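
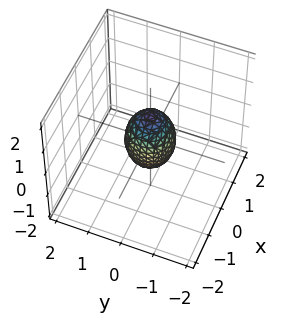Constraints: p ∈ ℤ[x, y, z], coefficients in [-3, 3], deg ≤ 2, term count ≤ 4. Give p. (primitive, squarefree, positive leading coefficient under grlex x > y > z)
2*x^2 + 2*y^2 + z^2 - 1

Degree: a closed, bounded, convex surface; a quadric, so deg p = 2.
Symmetry: the z-axis is an axis of rotation, so x and y enter only as x² + y²; mirror symmetry z ↦ −z ⇒ only even powers of z.
Reading off the gridlines: among the integer gridlines, it crosses the z-axis at z ∈ {-1, 1}; a circular section at z = 0 has radius between 0 and 1.
The integer polynomial consistent with all of this is the stated p.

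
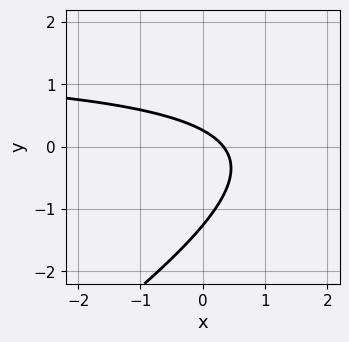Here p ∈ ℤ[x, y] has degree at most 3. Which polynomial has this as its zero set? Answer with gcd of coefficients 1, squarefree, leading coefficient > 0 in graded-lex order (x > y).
1. The degree is 2 — no degree-1 curve has this shape.
2. Solving for integer coefficients yields p as stated.

2*x*y - 3*y^2 - 3*x - 3*y + 1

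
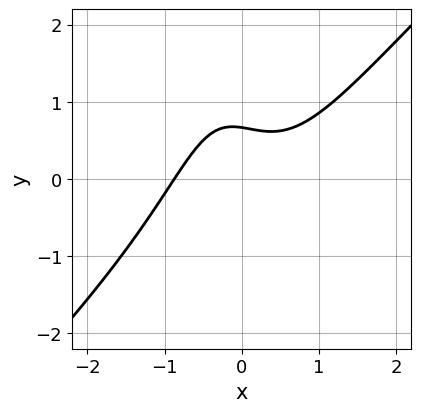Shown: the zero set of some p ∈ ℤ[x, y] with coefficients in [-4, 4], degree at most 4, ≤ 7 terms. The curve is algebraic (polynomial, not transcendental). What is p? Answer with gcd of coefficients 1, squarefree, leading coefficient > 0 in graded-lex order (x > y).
(a) Degree: a generic line meets the curve in up to 3 points, so deg p = 3.
(b) Matching integer coefficients to the picture gives p.

3*x^3 - 2*x^2*y - x*y^2 - 3*y + 2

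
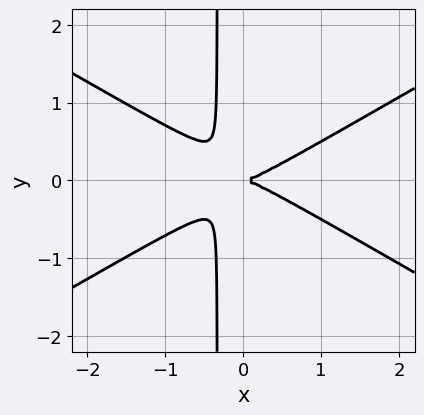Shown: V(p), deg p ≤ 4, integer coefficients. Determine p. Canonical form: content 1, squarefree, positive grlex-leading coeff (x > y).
Degree: no degree-2 curve has this shape, so deg p = 3.
Symmetries: mirror symmetry y ↦ −y ⇒ only even powers of y.
Checking where it meets the axes: one y-axis crossing is at y = 0; it crosses the x-axis at the gridline x = 0.
The integer polynomial consistent with all of this is the stated p.

x^3 - 3*x*y^2 - y^2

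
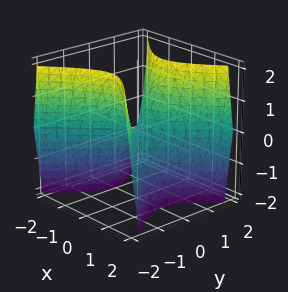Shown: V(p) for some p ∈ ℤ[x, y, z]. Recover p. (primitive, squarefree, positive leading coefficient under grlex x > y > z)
2*x^2 - 2*y^2 + z

(a) The degree is 2 — a hyperbolic paraboloid; a quadric.
(b) Symmetries: mirror symmetry x ↦ −x ⇒ only even powers of x; mirror symmetry y ↦ −y ⇒ only even powers of y.
(c) Reading off the gridlines: it meets the x-axis at x = 0 (among the integer gridlines); one z-axis crossing is at z = 0; it meets the y-axis at y = 0 (among the integer gridlines).
(d) Fitting integer coefficients to these (and the overall shape) gives p.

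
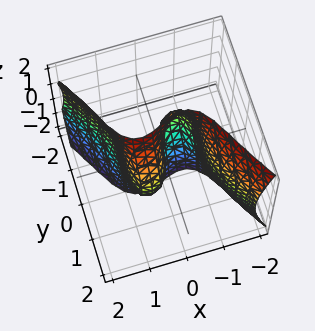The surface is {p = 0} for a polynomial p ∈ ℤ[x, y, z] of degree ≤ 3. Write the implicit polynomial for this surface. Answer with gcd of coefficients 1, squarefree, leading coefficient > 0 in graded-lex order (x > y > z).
2*x^3 + y^3 + y*z^2 - 2*x

(a) deg p = 3.
(b) From the visible intercepts: it meets the y-axis at y = 0 (among the integer gridlines); every point of the z-axis in the box is on the surface; the x-axis gridline crossings are at x ∈ {-1, 0, 1}.
(c) Assembling these constraints gives the stated polynomial.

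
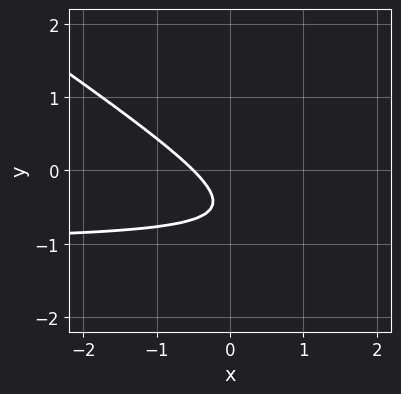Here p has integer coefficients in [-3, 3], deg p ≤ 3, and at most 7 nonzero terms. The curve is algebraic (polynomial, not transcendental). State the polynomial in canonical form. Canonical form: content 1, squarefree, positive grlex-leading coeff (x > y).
deg p = 2.
Observable constraints: no y-intercept at any integer in the box.
Assembling these constraints gives the stated polynomial.

2*x*y + 3*y^2 + 2*x + 3*y + 1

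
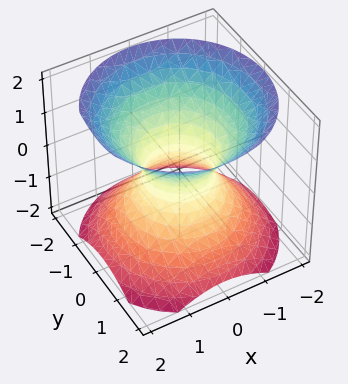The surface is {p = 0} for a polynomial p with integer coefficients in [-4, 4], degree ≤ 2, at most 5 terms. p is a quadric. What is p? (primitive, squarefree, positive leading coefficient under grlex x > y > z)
3*x^2 + 3*y^2 - 3*z^2 - 2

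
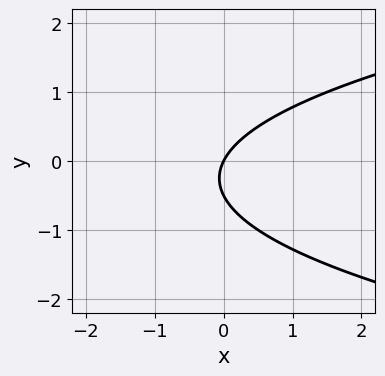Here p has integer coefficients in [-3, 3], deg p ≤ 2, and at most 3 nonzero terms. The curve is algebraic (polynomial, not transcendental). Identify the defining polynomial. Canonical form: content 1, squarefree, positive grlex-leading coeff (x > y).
First, degree: a generic line meets the curve in up to 2 points, so deg p = 2.
Next, checking where it meets the axes: it meets the y-axis at y = 0 (among the integer gridlines); one x-axis crossing is at x = 0.
Finally, solving for integer coefficients yields p as stated.

2*y^2 - 2*x + y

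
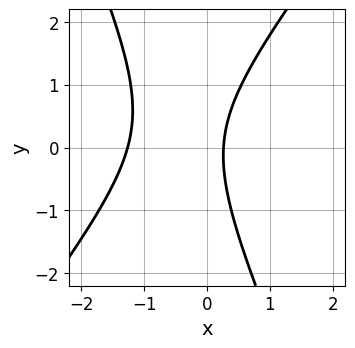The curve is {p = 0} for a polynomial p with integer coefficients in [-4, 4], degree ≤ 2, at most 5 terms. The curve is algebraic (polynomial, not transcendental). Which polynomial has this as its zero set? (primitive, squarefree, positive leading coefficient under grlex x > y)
(a) deg p = 2.
(b) From the axis intercepts and sections: the curve avoids every integer y-axis point in the box.
(c) Putting this together gives p.

3*x^2 - x*y - y^2 + 3*x - 1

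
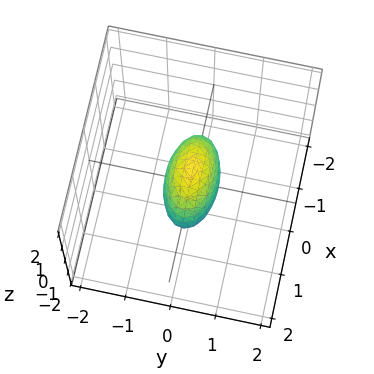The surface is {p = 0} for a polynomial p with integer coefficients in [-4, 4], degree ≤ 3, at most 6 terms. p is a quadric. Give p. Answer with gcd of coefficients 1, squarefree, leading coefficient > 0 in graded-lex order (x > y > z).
1. deg p = 2. Bounded and convex; a quadric.
2. Symmetries: it's symmetric under y → −y, forcing even powers of y; mirror symmetry z ↦ −z ⇒ only even powers of z; mirror symmetry x ↦ −x ⇒ only even powers of x.
3. From the axis intercepts and sections: the z-axis gridline crossings are at z ∈ {-1, 1}; the x-axis gridline crossings are at x ∈ {-1, 1}.
4. Together with the visible shape, these determine p as stated.

x^2 + 3*y^2 + z^2 - 1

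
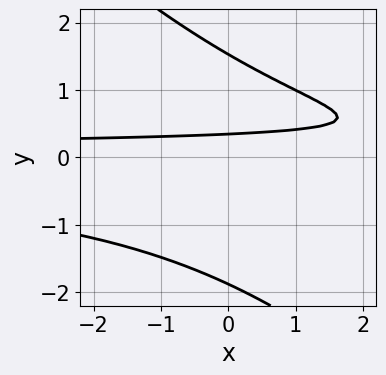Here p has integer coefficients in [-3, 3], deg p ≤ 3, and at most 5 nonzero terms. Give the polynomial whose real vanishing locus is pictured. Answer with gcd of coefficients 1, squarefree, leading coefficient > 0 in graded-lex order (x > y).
First, the degree is 3 — the shape is more complex than any degree-2 curve.
Then, checking where it meets the axes: no x-intercept at any integer in the box.
Finally, the integer polynomial consistent with all of this is the stated p.

x*y^2 + y^3 - 3*y + 1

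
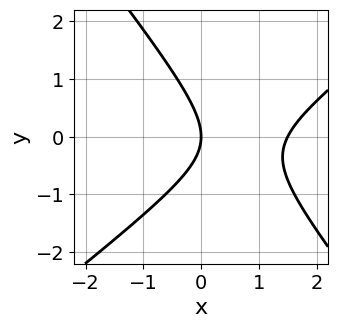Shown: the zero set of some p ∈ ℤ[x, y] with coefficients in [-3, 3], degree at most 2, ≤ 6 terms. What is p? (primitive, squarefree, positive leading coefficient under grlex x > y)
2*x^2 - x*y - 2*y^2 - 3*x

1. The degree is 2 — a generic line meets the curve in up to 2 points.
2. Checking where it meets the axes: it crosses the y-axis at the gridline y = 0; it crosses the x-axis at the gridline x = 0.
3. Fitting integer coefficients to these (and the overall shape) gives p.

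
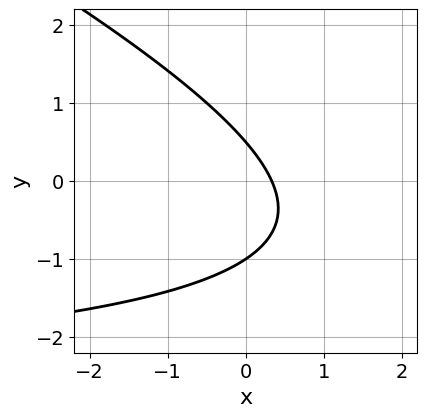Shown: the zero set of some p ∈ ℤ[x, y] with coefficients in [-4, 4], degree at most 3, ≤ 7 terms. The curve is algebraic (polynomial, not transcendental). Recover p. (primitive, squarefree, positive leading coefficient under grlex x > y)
x*y + 2*y^2 + 3*x + y - 1

Degree: no degree-1 curve has this shape, so deg p = 2.
Reading off the gridlines: one y-axis crossing is at y = -1.
Together with the visible shape, these determine p as stated.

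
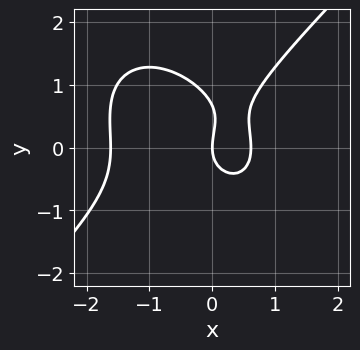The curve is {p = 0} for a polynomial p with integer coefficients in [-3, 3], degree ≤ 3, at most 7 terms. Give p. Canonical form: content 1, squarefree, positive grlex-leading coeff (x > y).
3*x^3 - 3*y^3 + 3*x^2 + 2*y^2 - 3*x

deg p = 3. No degree-2 curve has this shape.
From the visible intercepts: it meets the x-axis at x = 0 (among the integer gridlines); it crosses the y-axis at the gridline y = 0.
Putting this together gives p.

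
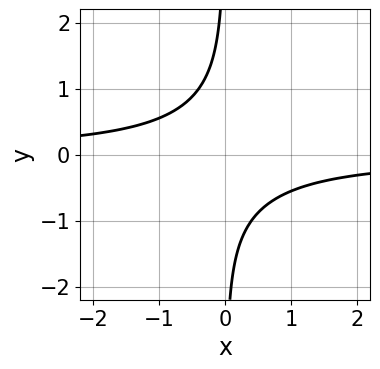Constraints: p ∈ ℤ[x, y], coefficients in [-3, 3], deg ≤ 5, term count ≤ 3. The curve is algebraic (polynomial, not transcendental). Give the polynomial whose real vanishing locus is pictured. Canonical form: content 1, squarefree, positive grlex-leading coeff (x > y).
(a) Degree: a generic line meets the curve in up to 4 points, so deg p = 4.
(b) From the visible intercepts: it misses every integer gridline on the y-axis; it misses every integer gridline on the x-axis.
(c) Fitting integer coefficients to these (and the overall shape) gives p.

2*x*y^3 + 3*x*y + 2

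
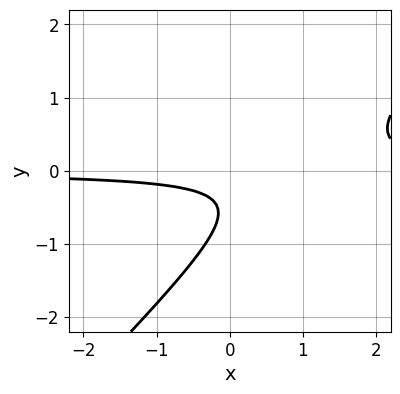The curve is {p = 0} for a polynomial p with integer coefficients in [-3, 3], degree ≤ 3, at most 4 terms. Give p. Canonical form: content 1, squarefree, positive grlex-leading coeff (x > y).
1. The degree is 2 — a generic line meets the curve in up to 2 points.
2. Against the integer gridlines: the curve avoids every integer y-axis point in the box; the curve avoids every integer x-axis point in the box.
3. Putting this together gives p.

3*x*y - 3*y^2 - 3*y - 1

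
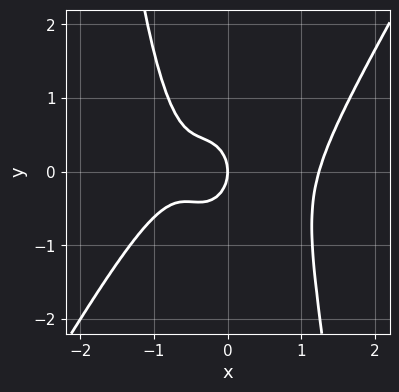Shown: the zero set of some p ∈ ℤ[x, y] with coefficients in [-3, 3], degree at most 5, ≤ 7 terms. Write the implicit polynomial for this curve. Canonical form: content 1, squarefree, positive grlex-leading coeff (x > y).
3*x^4 - 2*x^3*y - 3*x^2 - 2*y^2 - 2*x

First, degree: a generic line meets the curve in up to 4 points, so deg p = 4.
Next, from the visible intercepts: it meets the y-axis at y = 0 (among the integer gridlines); it crosses the x-axis at the gridline x = 0.
Finally, putting this together gives p.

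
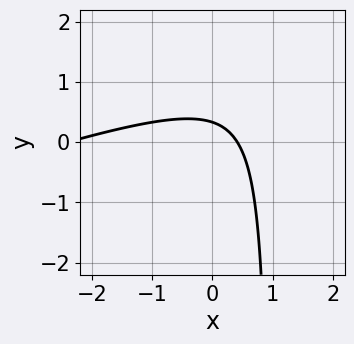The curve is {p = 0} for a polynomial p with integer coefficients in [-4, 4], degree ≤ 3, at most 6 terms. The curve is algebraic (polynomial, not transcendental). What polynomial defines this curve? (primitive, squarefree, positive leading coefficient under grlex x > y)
1. deg p = 2. A generic line meets the curve in up to 2 points.
2. Matching integer coefficients to the picture gives p.

x^2 - 3*x*y + 2*x + 3*y - 1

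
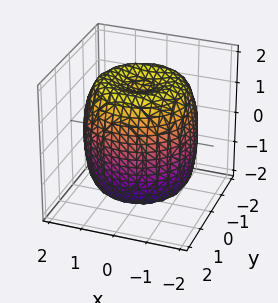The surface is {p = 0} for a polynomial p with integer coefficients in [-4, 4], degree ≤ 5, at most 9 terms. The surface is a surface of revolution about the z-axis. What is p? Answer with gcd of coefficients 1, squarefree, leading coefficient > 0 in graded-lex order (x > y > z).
(a) Degree: a generic line meets the surface in up to 4 points, so deg p = 4.
(b) By symmetry, every cross-section ⟂ z is a circle, so x, y appear only via x² + y².
(c) From the visible intercepts: a circular section at z = -1 has radius between 1 and 2.
(d) Assembling these constraints gives the stated polynomial.

x^4 + 2*x^2*y^2 + y^4 - 2*x^2 - 2*y^2 + z^2 - 2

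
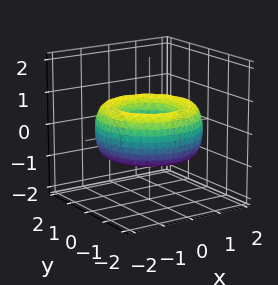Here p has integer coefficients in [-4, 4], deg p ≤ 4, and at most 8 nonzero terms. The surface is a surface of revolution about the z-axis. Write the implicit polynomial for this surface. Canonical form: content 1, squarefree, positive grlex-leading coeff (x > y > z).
x^4 + 2*x^2*y^2 + y^4 - 3*x^2 - 3*y^2 + 2*z^2 + 1

(a) The degree is 4 — a generic line meets the surface in up to 4 points.
(b) Symmetries: rotational symmetry about the z-axis ⇒ p depends on x, y only through x² + y².
(c) Reading off the gridlines: a circular section at z = 0 has radius between 0 and 1; the surface avoids every integer z-axis point in the box.
(d) Together with the visible shape, these determine p as stated.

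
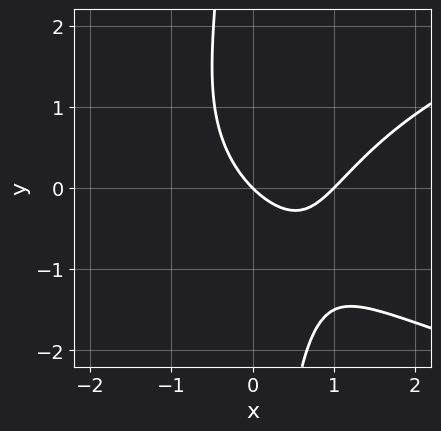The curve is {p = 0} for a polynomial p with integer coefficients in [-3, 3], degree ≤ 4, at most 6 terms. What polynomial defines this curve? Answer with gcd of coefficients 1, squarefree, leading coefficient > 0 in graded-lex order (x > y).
1. The degree is 3 — the shape is more complex than any degree-2 curve.
2. Observable constraints: it crosses the y-axis at the gridline y = 0; among the integer gridlines, it crosses the x-axis at x ∈ {0, 1}.
3. Matching integer coefficients to the picture gives p.

2*x*y^2 - 3*x^2 + 3*x + 3*y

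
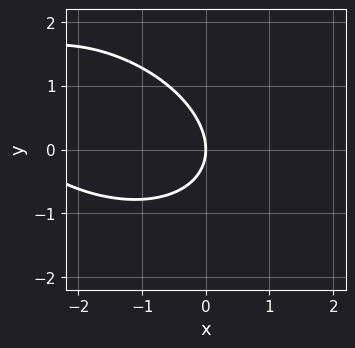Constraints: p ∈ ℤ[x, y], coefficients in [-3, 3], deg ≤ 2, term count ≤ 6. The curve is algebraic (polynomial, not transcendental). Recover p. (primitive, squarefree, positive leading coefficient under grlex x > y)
x^2 + x*y + 2*y^2 + 3*x

(a) The degree is 2 — no degree-1 curve has this shape.
(b) Against the integer gridlines: it crosses the y-axis at the gridline y = 0; it meets the x-axis at x = 0 (among the integer gridlines).
(c) Fitting integer coefficients to these (and the overall shape) gives p.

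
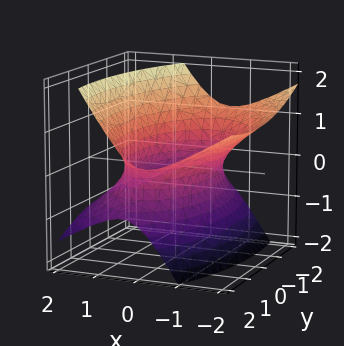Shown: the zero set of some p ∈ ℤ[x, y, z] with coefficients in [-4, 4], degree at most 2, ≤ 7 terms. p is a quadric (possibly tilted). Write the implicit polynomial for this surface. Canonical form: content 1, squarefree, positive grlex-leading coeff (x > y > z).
deg p = 2. The shape is more complex than any degree-1 surface.
Reading off the gridlines: no z-intercept at any integer in the box; among the integer gridlines, it crosses the x-axis at x ∈ {-1, 1}.
Solving for integer coefficients yields p as stated.

3*x^2 + 3*x*z + y^2 - y*z - 3*z^2 - 3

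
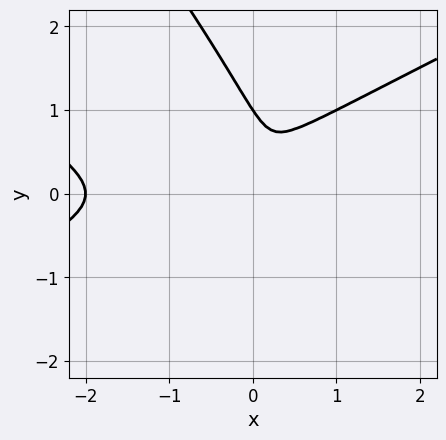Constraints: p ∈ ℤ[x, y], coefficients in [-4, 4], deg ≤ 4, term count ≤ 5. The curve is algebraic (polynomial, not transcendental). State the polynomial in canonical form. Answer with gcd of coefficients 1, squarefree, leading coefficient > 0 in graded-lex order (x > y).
x^3 - 3*x*y^2 - 2*y^3 + 2*x^2 + 2*y^2

(a) deg p = 3. The shape is more complex than any degree-2 curve.
(b) Checking where it meets the axes: it meets the x-axis at x = -2 (among the integer gridlines); one y-axis crossing is at y = 1.
(c) Solving for integer coefficients yields p as stated.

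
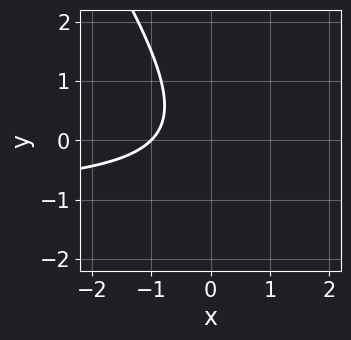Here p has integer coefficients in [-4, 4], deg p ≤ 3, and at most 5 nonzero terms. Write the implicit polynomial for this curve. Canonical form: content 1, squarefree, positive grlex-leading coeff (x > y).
3*x*y + 2*y^2 + 3*x + 3

(a) deg p = 2. The shape is more complex than any degree-1 curve.
(b) From the axis intercepts and sections: the curve avoids every integer y-axis point in the box; it meets the x-axis at x = -1 (among the integer gridlines).
(c) Matching integer coefficients to the picture gives p.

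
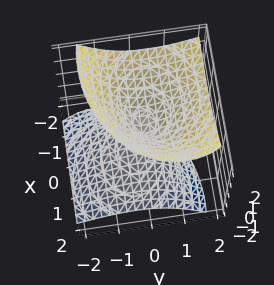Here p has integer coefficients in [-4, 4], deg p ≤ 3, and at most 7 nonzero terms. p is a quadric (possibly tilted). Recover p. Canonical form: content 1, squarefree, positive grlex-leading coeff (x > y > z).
2*x^2 + 3*x*z + 3*y^2 - 3*y*z - 3*z^2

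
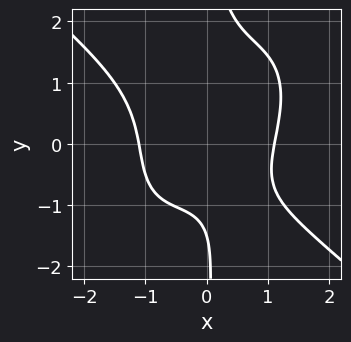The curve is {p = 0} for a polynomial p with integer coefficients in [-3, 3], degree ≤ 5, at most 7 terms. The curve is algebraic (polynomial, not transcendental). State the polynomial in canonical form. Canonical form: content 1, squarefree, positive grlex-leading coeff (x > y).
First, degree: no degree-3 curve has this shape, so deg p = 4.
Finally, solving for integer coefficients yields p as stated.

2*x^4 - x^2*y^2 + 2*x*y^3 - 2*y - 3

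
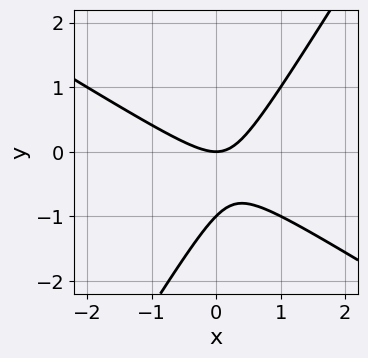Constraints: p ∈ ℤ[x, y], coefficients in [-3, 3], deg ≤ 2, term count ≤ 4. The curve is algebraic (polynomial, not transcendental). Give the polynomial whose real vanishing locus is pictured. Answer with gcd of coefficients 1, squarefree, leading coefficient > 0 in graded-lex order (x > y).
First, the degree is 2 — a generic line meets the curve in up to 2 points.
Then, observable constraints: the y-axis gridline crossings are at y ∈ {-1, 0}; it meets the x-axis at x = 0 (among the integer gridlines).
Finally, solving for integer coefficients yields p as stated.

x^2 + x*y - y^2 - y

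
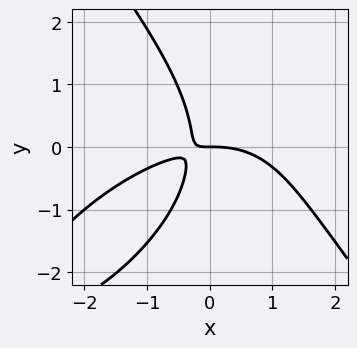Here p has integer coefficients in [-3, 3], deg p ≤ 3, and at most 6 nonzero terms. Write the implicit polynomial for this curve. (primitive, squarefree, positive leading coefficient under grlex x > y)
First, the degree is 3 — a generic line meets the curve in up to 3 points.
Then, reading off the gridlines: it meets the y-axis at y = 0 (among the integer gridlines); it crosses the x-axis at the gridline x = 0.
Finally, these observations pin down the coefficients.

x^3 - x^2*y + y^3 + 3*x*y + y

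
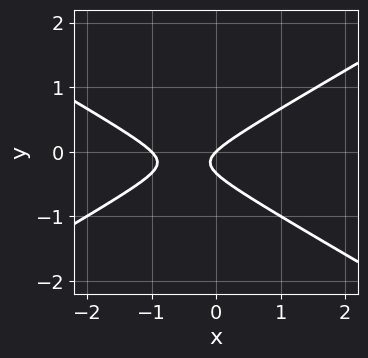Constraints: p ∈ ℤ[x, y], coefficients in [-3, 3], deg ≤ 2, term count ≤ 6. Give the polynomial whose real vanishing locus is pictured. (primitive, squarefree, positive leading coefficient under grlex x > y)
x^2 - 3*y^2 + x - y

(a) deg p = 2. No degree-1 curve has this shape.
(b) Observable constraints: it meets the y-axis at y = 0 (among the integer gridlines); among the integer gridlines, it crosses the x-axis at x ∈ {-1, 0}.
(c) Together with the visible shape, these determine p as stated.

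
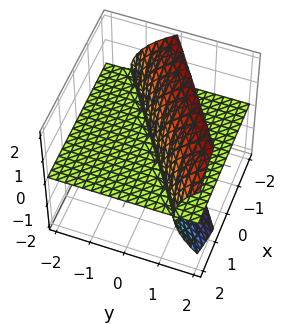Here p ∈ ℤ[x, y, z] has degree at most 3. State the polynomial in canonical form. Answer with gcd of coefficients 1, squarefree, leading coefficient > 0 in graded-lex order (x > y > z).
First, I count 2 distinct pieces. Treating them together as one polynomial.
Then, the degree is 3 — a generic line meets the surface in up to 3 points.
Then, from the visible intercepts: every point of the x-axis in the box is on the surface; it crosses the z-axis at the gridline z = 0.
Finally, the integer polynomial consistent with all of this is the stated p. Check: (0, 1, 0) on the y-axis lies on the surface, and p(0, 1, 0) = 0. ✓

z^3 + 2*x*z - 3*y*z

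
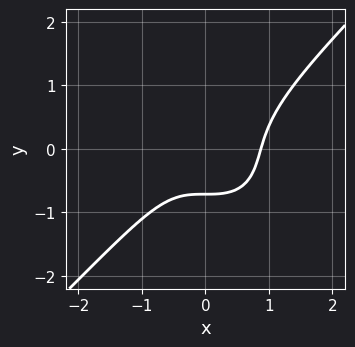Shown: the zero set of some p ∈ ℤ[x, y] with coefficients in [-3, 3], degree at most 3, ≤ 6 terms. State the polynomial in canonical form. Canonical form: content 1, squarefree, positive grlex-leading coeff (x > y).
The degree is 3 — the shape is more complex than any degree-2 curve.
Matching integer coefficients to the picture gives p.

3*x^3 - 3*y^3 - y^2 - 2*y - 2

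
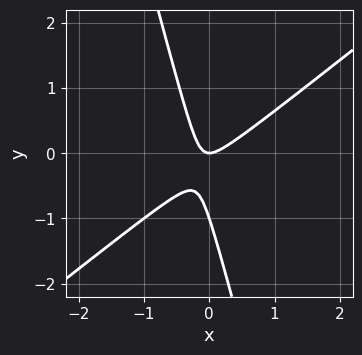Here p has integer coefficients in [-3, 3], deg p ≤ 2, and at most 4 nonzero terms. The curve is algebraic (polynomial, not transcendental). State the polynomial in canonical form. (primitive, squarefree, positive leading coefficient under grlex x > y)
3*x^2 - 3*x*y - y^2 - y

The degree is 2 — the shape is more complex than any degree-1 curve.
From the visible intercepts: it crosses the x-axis at the gridline x = 0; among the integer gridlines, it crosses the y-axis at y ∈ {-1, 0}.
The integer polynomial consistent with all of this is the stated p.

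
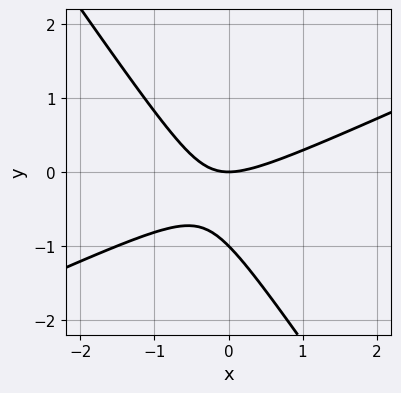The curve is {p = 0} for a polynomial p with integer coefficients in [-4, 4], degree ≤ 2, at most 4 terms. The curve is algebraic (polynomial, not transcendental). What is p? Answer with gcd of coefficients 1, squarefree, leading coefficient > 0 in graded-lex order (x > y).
2*x^2 - 3*x*y - 3*y^2 - 3*y

First, the degree is 2 — the shape is more complex than any degree-1 curve.
Next, from the visible intercepts: among the integer gridlines, it crosses the y-axis at y ∈ {-1, 0}; it crosses the x-axis at the gridline x = 0.
Finally, assembling these constraints gives the stated polynomial.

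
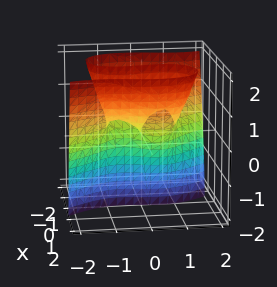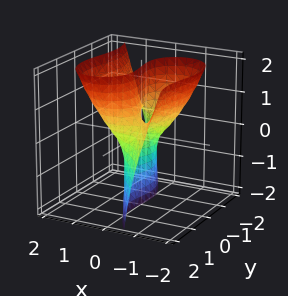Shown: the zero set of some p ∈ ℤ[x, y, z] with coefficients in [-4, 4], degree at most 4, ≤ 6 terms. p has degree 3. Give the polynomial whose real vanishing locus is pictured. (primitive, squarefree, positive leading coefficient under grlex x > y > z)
2*x^3 + x*y^2 + y^3 - 3*x*z - y

(a) deg p = 3. The shape is more complex than any degree-2 surface.
(b) From the axis intercepts and sections: one x-axis crossing is at x = 0; the visible z-axis segment lies entirely on the surface; the y-axis gridline crossings are at y ∈ {-1, 0, 1}.
(c) The integer polynomial consistent with all of this is the stated p.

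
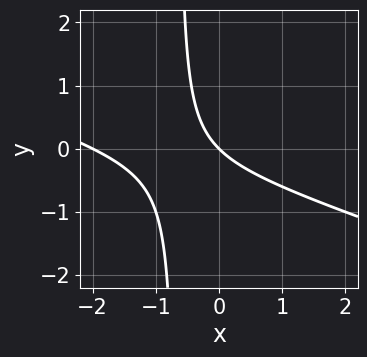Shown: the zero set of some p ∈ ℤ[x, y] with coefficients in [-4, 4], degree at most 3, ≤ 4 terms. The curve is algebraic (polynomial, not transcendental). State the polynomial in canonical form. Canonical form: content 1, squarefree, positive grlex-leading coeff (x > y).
(a) The degree is 2 — no degree-1 curve has this shape.
(b) Checking where it meets the axes: among the integer gridlines, it crosses the x-axis at x ∈ {-2, 0}; one y-axis crossing is at y = 0.
(c) Assembling these constraints gives the stated polynomial.

x^2 + 3*x*y + 2*x + 2*y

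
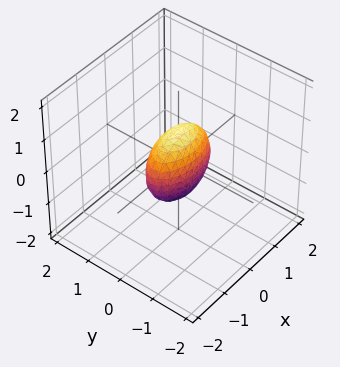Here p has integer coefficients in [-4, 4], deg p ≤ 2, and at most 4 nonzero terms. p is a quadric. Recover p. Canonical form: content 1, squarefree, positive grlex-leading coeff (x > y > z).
First, deg p = 2. Bounded and convex; a quadric.
Next, symmetries: it's symmetric under y → −y, forcing even powers of y; the x ↦ −x reflection is a symmetry, so x appears only in even powers; mirror symmetry z ↦ −z ⇒ only even powers of z.
Next, from the visible intercepts: among the integer gridlines, it crosses the x-axis at x ∈ {-1, 1}; among the integer gridlines, it crosses the z-axis at z ∈ {-1, 1}.
Finally, the integer polynomial consistent with all of this is the stated p.

x^2 + 3*y^2 + z^2 - 1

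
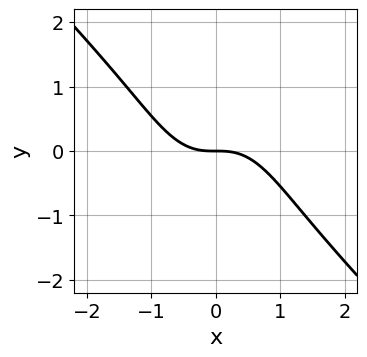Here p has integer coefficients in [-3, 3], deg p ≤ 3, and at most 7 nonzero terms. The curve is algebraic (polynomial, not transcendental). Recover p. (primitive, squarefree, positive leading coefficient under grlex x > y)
3*x^3 + 3*x^2*y + 2*x*y^2 + 2*y^3 + 3*y

deg p = 3. The shape is more complex than any degree-2 curve.
Reading off the gridlines: it meets the x-axis at x = 0 (among the integer gridlines); it meets the y-axis at y = 0 (among the integer gridlines).
These observations pin down the coefficients.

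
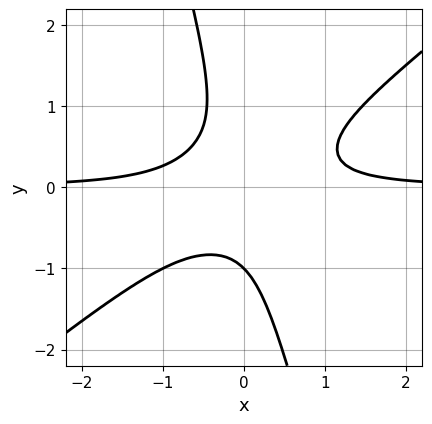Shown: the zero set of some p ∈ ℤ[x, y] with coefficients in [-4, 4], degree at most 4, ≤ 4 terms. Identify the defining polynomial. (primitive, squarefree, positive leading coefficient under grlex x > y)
3*x^2*y - 3*x*y^2 - y^3 - 1

1. deg p = 3. A generic line meets the curve in up to 3 points.
2. Checking where it meets the axes: it crosses the y-axis at the gridline y = -1; it misses every integer gridline on the x-axis.
3. Matching integer coefficients to the picture gives p.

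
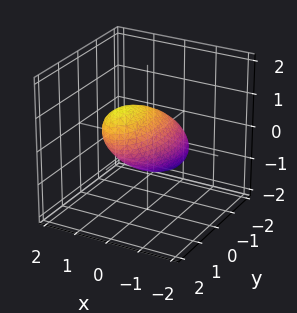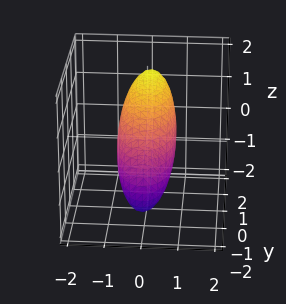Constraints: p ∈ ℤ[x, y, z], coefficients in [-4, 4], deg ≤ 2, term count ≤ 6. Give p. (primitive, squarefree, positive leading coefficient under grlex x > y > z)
(a) deg p = 2. No degree-1 surface has this shape.
(b) Checking where it meets the axes: among the integer gridlines, it crosses the z-axis at z ∈ {-1, 1}.
(c) Putting this together gives p.

3*x^2 + y^2 - 2*y*z + 2*z^2 - 2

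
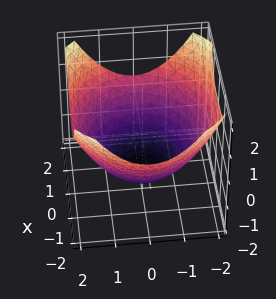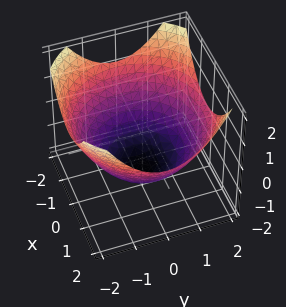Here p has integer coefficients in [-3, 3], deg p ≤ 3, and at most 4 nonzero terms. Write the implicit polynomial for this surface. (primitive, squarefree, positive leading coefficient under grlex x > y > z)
1. The degree is 2 — the shape is more complex than any degree-1 surface.
2. By symmetry, the z-axis is an axis of rotation, so x and y enter only as x² + y².
3. From the visible intercepts: a circular section at z = -1 has radius exactly 1.
4. Together with the visible shape, these determine p as stated.

x^2 + y^2 - 2*z - 3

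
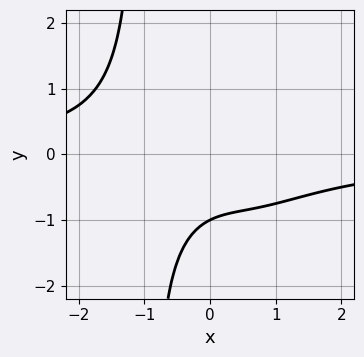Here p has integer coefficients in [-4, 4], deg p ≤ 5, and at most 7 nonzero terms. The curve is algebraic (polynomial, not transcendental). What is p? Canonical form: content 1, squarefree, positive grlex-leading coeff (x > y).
1. Degree: no degree-3 curve has this shape, so deg p = 4.
2. Checking where it meets the axes: no x-intercept at any integer in the box; it crosses the y-axis at the gridline y = -1.
3. Solving for integer coefficients yields p as stated.

x^3*y + x^2 + x*y + 2*y + 2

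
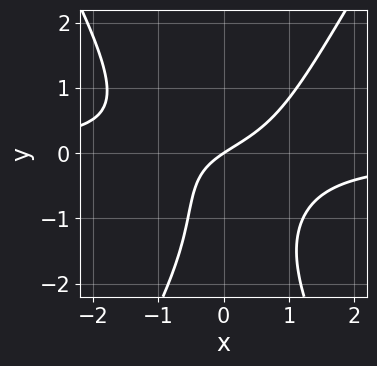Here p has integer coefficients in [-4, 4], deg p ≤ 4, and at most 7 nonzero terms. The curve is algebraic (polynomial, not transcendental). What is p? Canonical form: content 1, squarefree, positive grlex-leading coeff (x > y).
3*x^2*y - y^3 - 2*y^2 + 2*x - 3*y

The degree is 3 — a generic line meets the curve in up to 3 points.
From the axis intercepts and sections: it meets the y-axis at y = 0 (among the integer gridlines); it crosses the x-axis at the gridline x = 0.
These observations pin down the coefficients.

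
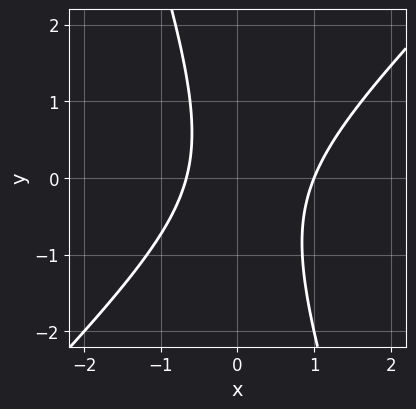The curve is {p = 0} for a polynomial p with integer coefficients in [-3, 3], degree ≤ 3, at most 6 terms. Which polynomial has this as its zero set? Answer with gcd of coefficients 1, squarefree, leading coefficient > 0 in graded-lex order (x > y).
3*x^2 - 2*x*y - y^2 - x - 2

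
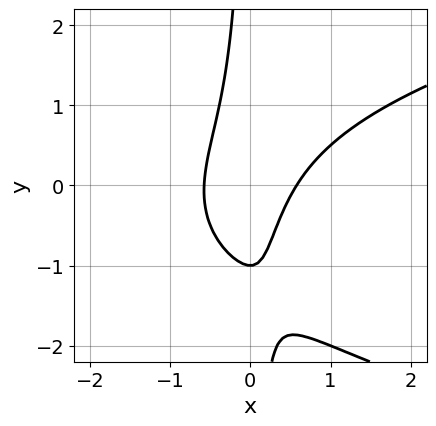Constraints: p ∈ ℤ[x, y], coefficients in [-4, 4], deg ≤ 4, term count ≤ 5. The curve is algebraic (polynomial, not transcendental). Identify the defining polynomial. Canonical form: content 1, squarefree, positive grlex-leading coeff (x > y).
2*x*y^2 - 3*x^2 + 2*x*y + y + 1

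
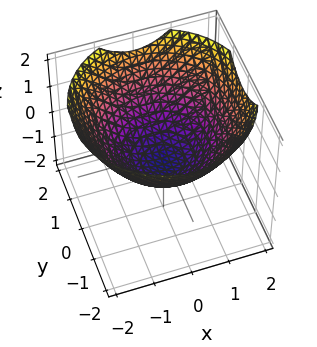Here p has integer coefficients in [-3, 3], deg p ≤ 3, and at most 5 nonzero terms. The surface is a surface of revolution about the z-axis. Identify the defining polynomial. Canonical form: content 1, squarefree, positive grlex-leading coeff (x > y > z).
x^2 + y^2 - 2*z - 1

(a) Degree: a generic line meets the surface in up to 2 points, so deg p = 2.
(b) By symmetry, the z-axis is an axis of rotation, so x and y enter only as x² + y².
(c) From the visible intercepts: the x-axis gridline crossings are at x ∈ {-1, 1}; among the integer gridlines, it crosses the y-axis at y ∈ {-1, 1}; a circular section at z = 1 has radius between 1 and 2.
(d) Solving for integer coefficients yields p as stated.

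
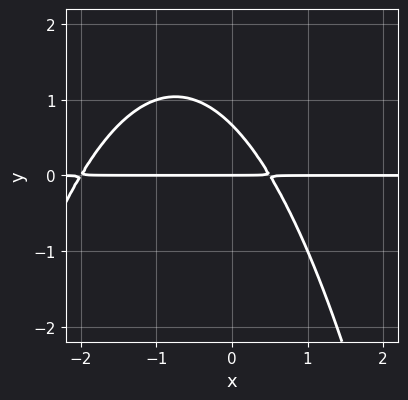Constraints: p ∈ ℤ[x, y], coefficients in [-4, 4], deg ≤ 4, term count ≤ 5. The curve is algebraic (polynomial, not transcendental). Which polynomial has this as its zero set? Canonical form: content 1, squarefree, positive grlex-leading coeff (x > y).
2*x^2*y + 3*x*y + 3*y^2 - 2*y

1. deg p = 3. A generic line meets the curve in up to 3 points.
2. From the axis intercepts and sections: every point of the x-axis in the box is on the curve; one y-axis crossing is at y = 0.
3. The integer polynomial consistent with all of this is the stated p.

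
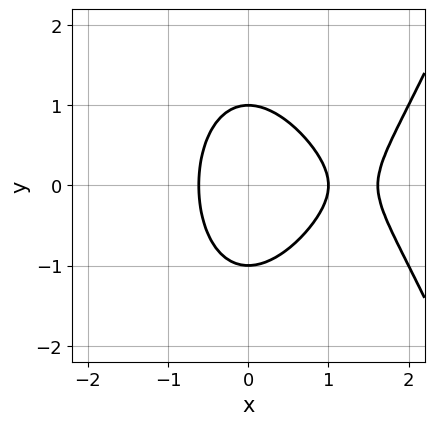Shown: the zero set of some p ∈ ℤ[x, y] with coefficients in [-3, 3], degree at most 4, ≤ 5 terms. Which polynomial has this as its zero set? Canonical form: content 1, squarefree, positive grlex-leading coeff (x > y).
x^3 - 2*x^2 - y^2 + 1

First, degree: a generic line meets the curve in up to 3 points, so deg p = 3.
Next, symmetries: the y ↦ −y reflection is a symmetry, so y appears only in even powers.
Next, checking where it meets the axes: the y-axis gridline crossings are at y ∈ {-1, 1}; it crosses the x-axis at the gridline x = 1.
Finally, assembling these constraints gives the stated polynomial.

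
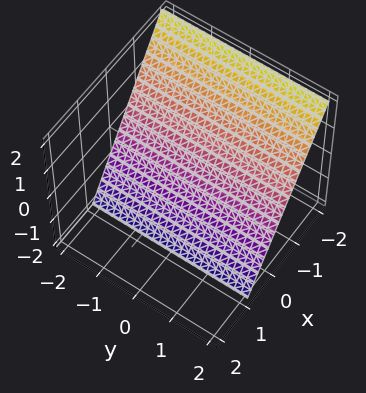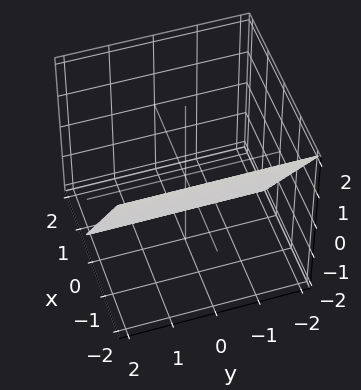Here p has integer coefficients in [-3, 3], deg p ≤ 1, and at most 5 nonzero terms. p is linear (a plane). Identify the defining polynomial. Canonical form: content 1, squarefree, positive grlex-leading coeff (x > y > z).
3*x + 2*z + 2

1. The degree is 1 — the surface is flat (a plane).
2. From the axis intercepts and sections: the surface avoids every integer y-axis point in the box; it crosses the z-axis at the gridline z = -1.
3. These observations pin down the coefficients.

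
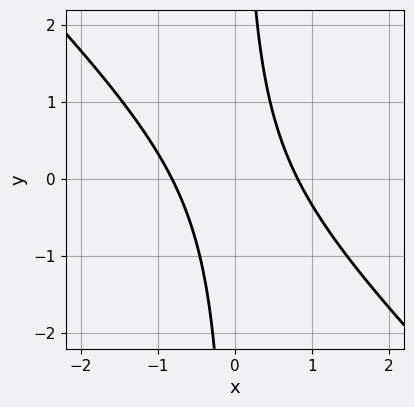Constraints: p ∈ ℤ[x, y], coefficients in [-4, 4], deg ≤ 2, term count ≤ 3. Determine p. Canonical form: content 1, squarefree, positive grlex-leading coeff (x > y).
3*x^2 + 3*x*y - 2

1. Degree: a generic line meets the curve in up to 2 points, so deg p = 2.
2. Checking where it meets the axes: no y-intercept at any integer in the box.
3. The integer polynomial consistent with all of this is the stated p.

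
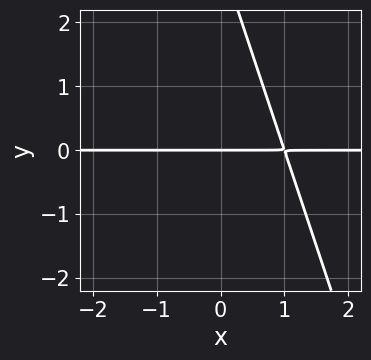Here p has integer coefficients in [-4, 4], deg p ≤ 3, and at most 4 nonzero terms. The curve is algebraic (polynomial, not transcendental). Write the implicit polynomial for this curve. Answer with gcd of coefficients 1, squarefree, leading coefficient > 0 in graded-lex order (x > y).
3*x*y + y^2 - 3*y

First, the degree is 2 — a generic line meets the curve in up to 2 points.
Next, from the axis intercepts and sections: it crosses the y-axis at the gridline y = 0; every point of the x-axis in the box is on the curve.
Finally, putting this together gives p.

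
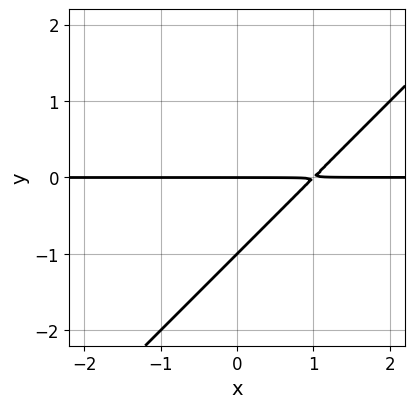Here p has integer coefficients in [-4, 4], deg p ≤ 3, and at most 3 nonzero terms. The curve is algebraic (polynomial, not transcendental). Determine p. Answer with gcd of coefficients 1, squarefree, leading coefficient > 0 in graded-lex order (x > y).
The degree is 2 — a generic line meets the curve in up to 2 points.
Checking where it meets the axes: among the integer gridlines, it crosses the y-axis at y ∈ {-1, 0}; every point of the x-axis in the box is on the curve.
Fitting integer coefficients to these (and the overall shape) gives p.

x*y - y^2 - y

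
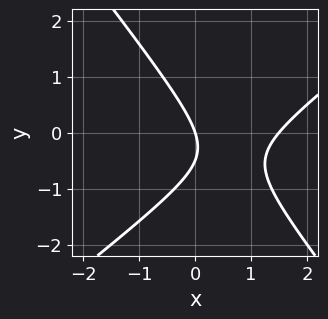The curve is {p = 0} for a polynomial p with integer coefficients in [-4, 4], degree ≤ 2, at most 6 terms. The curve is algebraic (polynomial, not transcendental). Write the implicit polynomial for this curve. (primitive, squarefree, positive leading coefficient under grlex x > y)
The degree is 2 — the shape is more complex than any degree-1 curve.
Reading off the gridlines: it meets the x-axis at x = 0 (among the integer gridlines); one y-axis crossing is at y = 0.
The integer polynomial consistent with all of this is the stated p.

2*x^2 - x*y - 2*y^2 - 3*x - y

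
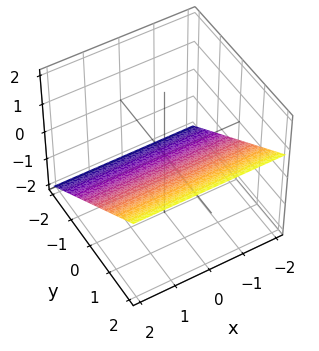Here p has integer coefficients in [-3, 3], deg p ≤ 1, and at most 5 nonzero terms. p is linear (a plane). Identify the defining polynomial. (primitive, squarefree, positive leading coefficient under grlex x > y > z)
2*y - 3*z - 2

Degree: every cross-section is a straight line — this is a plane, so deg p = 1.
Against the integer gridlines: it meets the y-axis at y = 1 (among the integer gridlines); no x-intercept at any integer in the box.
Together with the visible shape, these determine p as stated.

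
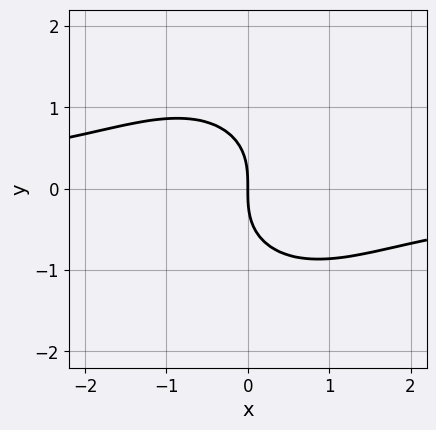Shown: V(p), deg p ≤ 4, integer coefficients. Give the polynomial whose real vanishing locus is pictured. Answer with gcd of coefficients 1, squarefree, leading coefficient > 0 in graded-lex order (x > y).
2*x^2*y + 2*y^3 + 3*x

First, the degree is 3 — a generic line meets the curve in up to 3 points.
Next, checking where it meets the axes: it crosses the x-axis at the gridline x = 0; one y-axis crossing is at y = 0.
Finally, assembling these constraints gives the stated polynomial.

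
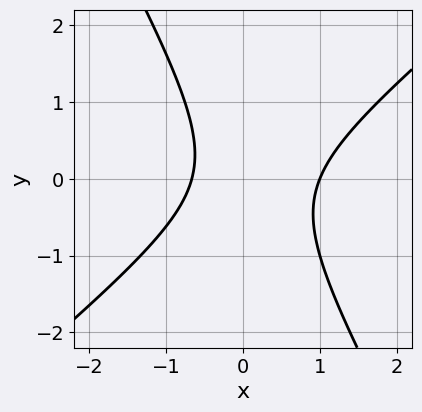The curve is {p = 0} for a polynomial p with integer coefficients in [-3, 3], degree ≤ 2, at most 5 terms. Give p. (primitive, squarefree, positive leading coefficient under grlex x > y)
3*x^2 - 2*x*y - 2*y^2 - x - 2

1. The degree is 2 — the shape is more complex than any degree-1 curve.
2. From the visible intercepts: it meets the x-axis at x = 1 (among the integer gridlines); the curve avoids every integer y-axis point in the box.
3. Together with the visible shape, these determine p as stated.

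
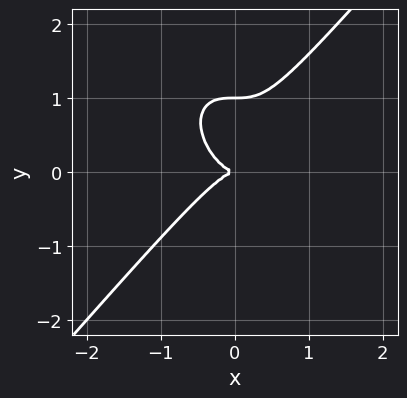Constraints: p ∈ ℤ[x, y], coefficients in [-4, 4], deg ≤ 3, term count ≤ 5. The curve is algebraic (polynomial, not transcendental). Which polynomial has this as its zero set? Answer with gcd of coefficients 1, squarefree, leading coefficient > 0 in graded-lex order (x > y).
3*x^3 - 2*y^3 + 2*y^2

The degree is 3 — no degree-2 curve has this shape.
From the visible intercepts: it meets the x-axis at x = 0 (among the integer gridlines); the y-axis gridline crossings are at y ∈ {0, 1}.
Fitting integer coefficients to these (and the overall shape) gives p.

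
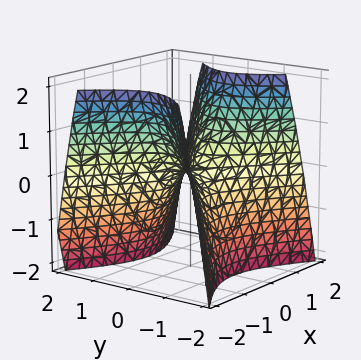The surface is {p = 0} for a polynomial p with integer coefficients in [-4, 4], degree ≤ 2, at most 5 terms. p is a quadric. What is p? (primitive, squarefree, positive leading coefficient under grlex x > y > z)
1. The degree is 2 — a saddle surface; a quadric.
2. Symmetries: it's symmetric under y → −y, forcing even powers of y; it's symmetric under x → −x, forcing even powers of x.
3. Reading off the gridlines: one z-axis crossing is at z = 0; one y-axis crossing is at y = 0.
4. These observations pin down the coefficients.

2*x^2 - 3*y^2 - 2*z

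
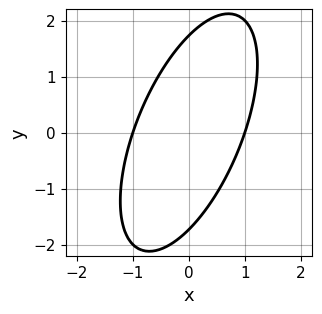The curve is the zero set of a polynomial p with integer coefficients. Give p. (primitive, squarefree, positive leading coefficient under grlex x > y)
3*x^2 - 2*x*y + y^2 - 3

1. deg p = 2.
2. Observable constraints: among the integer gridlines, it crosses the x-axis at x ∈ {-1, 1}.
3. Solving for integer coefficients yields p as stated.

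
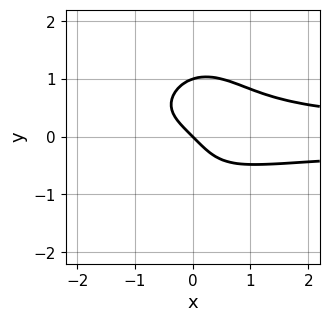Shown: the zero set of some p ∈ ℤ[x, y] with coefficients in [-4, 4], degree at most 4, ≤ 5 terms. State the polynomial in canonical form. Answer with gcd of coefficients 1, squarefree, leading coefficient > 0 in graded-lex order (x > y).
2*x^2*y^2 + y^4 - x - y

(a) deg p = 4. The shape is more complex than any degree-3 curve.
(b) From the axis intercepts and sections: it crosses the x-axis at the gridline x = 0; among the integer gridlines, it crosses the y-axis at y ∈ {0, 1}.
(c) Solving for integer coefficients yields p as stated.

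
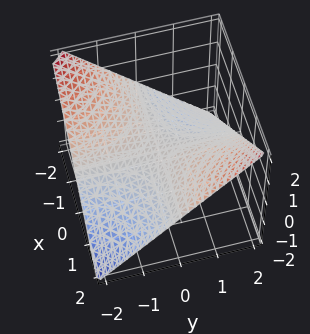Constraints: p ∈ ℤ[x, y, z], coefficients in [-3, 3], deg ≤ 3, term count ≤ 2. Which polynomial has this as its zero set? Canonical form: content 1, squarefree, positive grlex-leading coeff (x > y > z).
1. deg p = 2. A saddle surface; a quadric.
2. Observable constraints: it meets the z-axis at z = 0 (among the integer gridlines); every point of the y-axis in the box is on the surface; every point of the x-axis in the box is on the surface.
3. Solving for integer coefficients yields p as stated.

x*y - 2*z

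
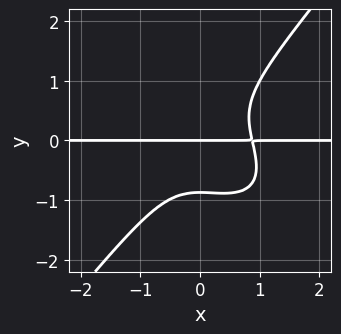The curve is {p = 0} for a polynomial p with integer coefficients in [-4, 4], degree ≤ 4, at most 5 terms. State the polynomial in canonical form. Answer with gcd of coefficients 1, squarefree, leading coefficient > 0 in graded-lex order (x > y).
The degree is 4 — a generic line meets the curve in up to 4 points.
Against the integer gridlines: one y-axis crossing is at y = 0; the visible x-axis segment lies entirely on the curve.
Matching integer coefficients to the picture gives p.

3*x^3*y + 2*x^2*y^2 - 3*y^4 - 2*y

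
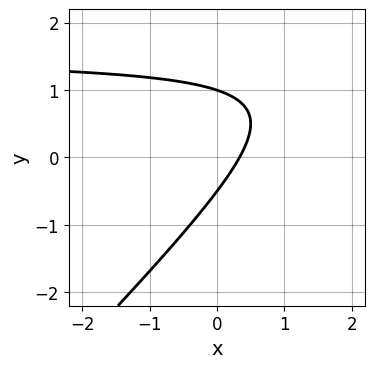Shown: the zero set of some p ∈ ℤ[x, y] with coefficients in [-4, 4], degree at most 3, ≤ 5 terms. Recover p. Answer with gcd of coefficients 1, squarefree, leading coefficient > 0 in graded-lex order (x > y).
deg p = 2. A generic line meets the curve in up to 2 points.
Observable constraints: one y-axis crossing is at y = 1.
Fitting integer coefficients to these (and the overall shape) gives p.

2*x*y - 2*y^2 - 3*x + y + 1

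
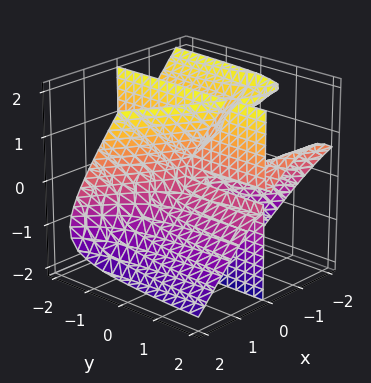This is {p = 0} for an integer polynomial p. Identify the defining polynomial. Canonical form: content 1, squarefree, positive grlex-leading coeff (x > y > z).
1. I count 2 distinct pieces.
2. Degree: no degree-2 surface has this shape, so deg p = 3.
3. From the visible intercepts: every point of the y-axis in the box is on the surface; the visible z-axis segment lies entirely on the surface; one x-axis crossing is at x = 0.
4. Putting this together gives p.

2*x^3 + 3*x^2*y + 3*x*y*z - 2*x*z^2 + x*z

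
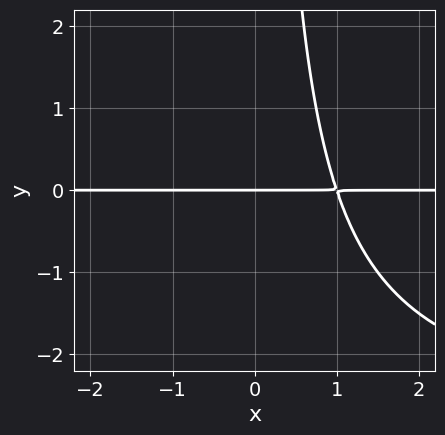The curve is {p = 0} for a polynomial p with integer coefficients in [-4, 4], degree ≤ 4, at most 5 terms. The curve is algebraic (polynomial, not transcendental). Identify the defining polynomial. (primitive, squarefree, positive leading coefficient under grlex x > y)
deg p = 3. A generic line meets the curve in up to 3 points.
Reading off the gridlines: every point of the x-axis in the box is on the curve; one y-axis crossing is at y = 0.
Fitting integer coefficients to these (and the overall shape) gives p.

x*y^2 + 3*x*y - 3*y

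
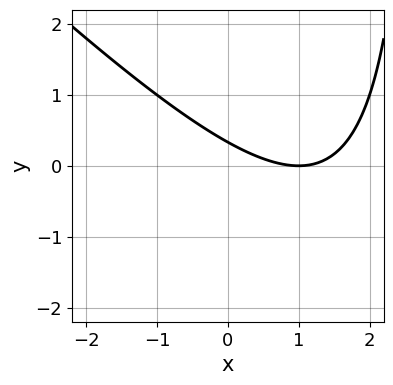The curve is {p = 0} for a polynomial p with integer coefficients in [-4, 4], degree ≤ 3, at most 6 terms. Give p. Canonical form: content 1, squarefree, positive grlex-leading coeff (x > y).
x^2 + x*y - 2*x - 3*y + 1

(a) Degree: the shape is more complex than any degree-1 curve, so deg p = 2.
(b) From the axis intercepts and sections: it meets the x-axis at x = 1 (among the integer gridlines).
(c) Assembling these constraints gives the stated polynomial.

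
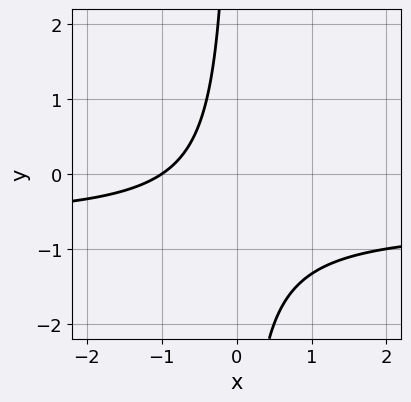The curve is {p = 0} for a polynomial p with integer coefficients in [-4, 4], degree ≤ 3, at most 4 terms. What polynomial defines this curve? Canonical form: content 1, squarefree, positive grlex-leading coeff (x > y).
1. The degree is 2 — a generic line meets the curve in up to 2 points.
2. Observable constraints: it crosses the x-axis at the gridline x = -1; the curve avoids every integer y-axis point in the box.
3. The integer polynomial consistent with all of this is the stated p.

3*x*y + 2*x + 2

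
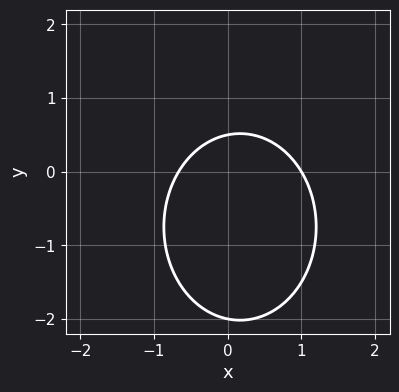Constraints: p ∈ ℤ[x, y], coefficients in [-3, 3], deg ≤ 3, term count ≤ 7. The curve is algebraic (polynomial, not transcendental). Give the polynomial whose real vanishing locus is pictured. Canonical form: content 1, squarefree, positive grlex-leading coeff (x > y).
(a) Degree: a generic line meets the curve in up to 2 points, so deg p = 2.
(b) Reading off the gridlines: it crosses the y-axis at the gridline y = -2; one x-axis crossing is at x = 1.
(c) Together with the visible shape, these determine p as stated.

3*x^2 + 2*y^2 - x + 3*y - 2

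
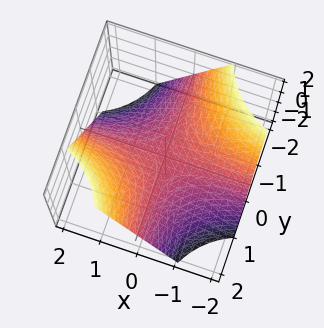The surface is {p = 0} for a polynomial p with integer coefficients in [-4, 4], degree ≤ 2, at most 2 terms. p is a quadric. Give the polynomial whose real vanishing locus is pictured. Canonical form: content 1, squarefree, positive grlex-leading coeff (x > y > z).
The degree is 2 — a saddle surface; a quadric.
From the axis intercepts and sections: one z-axis crossing is at z = 0; the visible x-axis segment lies entirely on the surface.
The integer polynomial consistent with all of this is the stated p.

x*y - z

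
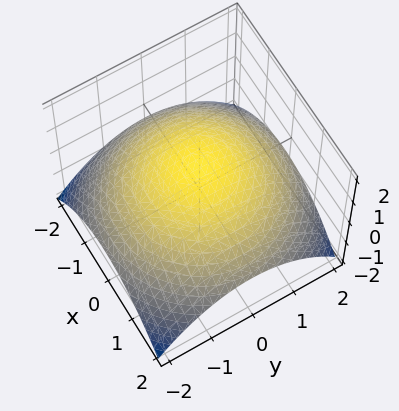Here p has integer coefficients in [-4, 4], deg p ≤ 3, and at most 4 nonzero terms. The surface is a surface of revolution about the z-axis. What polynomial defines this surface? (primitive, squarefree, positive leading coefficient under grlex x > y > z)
1. Degree: the shape is more complex than any degree-1 surface, so deg p = 2.
2. Symmetries: rotational symmetry about the z-axis ⇒ p depends on x, y only through x² + y².
3. Observable constraints: a circular section at z = 0 has radius between 1 and 2; it crosses the z-axis at the gridline z = 1.
4. These observations pin down the coefficients.

x^2 + y^2 + 3*z - 3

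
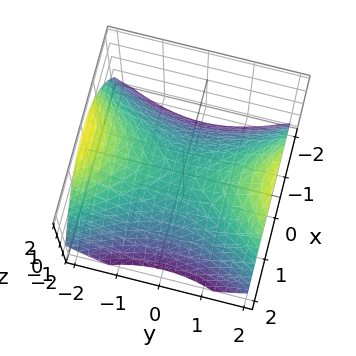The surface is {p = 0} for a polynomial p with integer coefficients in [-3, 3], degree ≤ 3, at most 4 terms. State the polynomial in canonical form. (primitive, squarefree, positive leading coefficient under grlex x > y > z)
2*x^2 - y^2 + 3*z

First, the degree is 2 — a saddle surface; a quadric.
Next, symmetries: mirror symmetry y ↦ −y ⇒ only even powers of y; the x ↦ −x reflection is a symmetry, so x appears only in even powers.
Next, reading off the gridlines: one y-axis crossing is at y = 0; it crosses the z-axis at the gridline z = 0; it meets the x-axis at x = 0 (among the integer gridlines).
Finally, solving for integer coefficients yields p as stated.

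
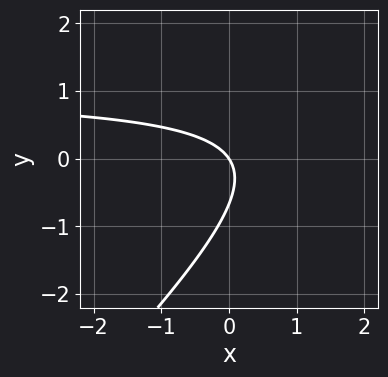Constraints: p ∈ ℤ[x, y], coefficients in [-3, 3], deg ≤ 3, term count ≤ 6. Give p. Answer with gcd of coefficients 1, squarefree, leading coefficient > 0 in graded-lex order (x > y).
1. Degree: the shape is more complex than any degree-1 curve, so deg p = 2.
2. Observable constraints: it crosses the y-axis at the gridline y = 0; it crosses the x-axis at the gridline x = 0.
3. Assembling these constraints gives the stated polynomial.

3*x*y - 3*y^2 - 3*x - 2*y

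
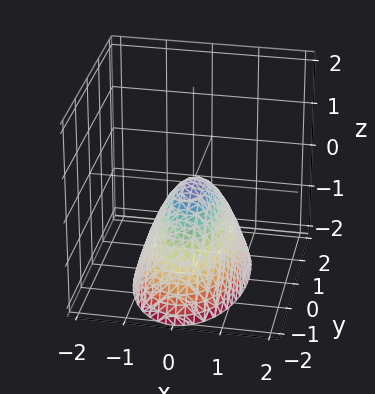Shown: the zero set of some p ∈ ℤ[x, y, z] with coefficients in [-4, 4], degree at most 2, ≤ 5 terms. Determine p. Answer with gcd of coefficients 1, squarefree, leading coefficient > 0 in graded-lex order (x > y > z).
3*x^2 + y^2 + 2*z

Degree: a single bowl opening along one axis; a quadric, so deg p = 2.
Symmetries: it's symmetric under y → −y, forcing even powers of y; mirror symmetry x ↦ −x ⇒ only even powers of x.
Checking where it meets the axes: it meets the x-axis at x = 0 (among the integer gridlines); it crosses the y-axis at the gridline y = 0; it crosses the z-axis at the gridline z = 0.
Matching integer coefficients to the picture gives p.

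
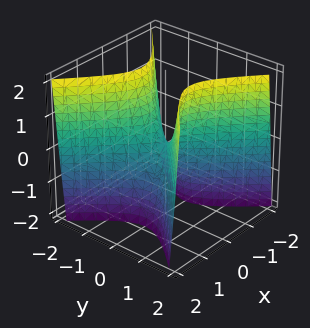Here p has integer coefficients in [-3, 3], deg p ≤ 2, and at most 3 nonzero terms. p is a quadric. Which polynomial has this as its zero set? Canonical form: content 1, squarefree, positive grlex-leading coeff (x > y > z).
3*x^2 - 3*y^2 + z

First, the degree is 2 — a saddle surface; a quadric.
Next, symmetries: mirror symmetry x ↦ −x ⇒ only even powers of x; the y ↦ −y reflection is a symmetry, so y appears only in even powers.
Then, reading off the gridlines: it crosses the y-axis at the gridline y = 0; it crosses the z-axis at the gridline z = 0; one x-axis crossing is at x = 0.
Finally, solving for integer coefficients yields p as stated.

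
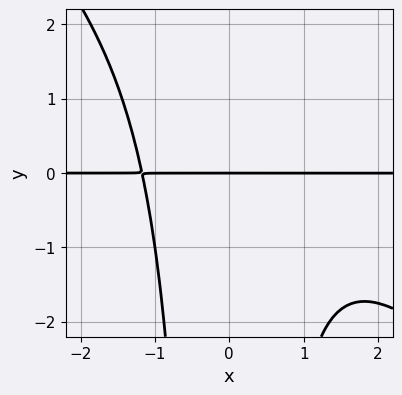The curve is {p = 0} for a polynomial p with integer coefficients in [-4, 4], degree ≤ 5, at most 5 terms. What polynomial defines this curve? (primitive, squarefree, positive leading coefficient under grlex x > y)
x^3*y + x^2*y^2 - x^2*y + 3*y

1. deg p = 4. The shape is more complex than any degree-3 curve.
2. Checking where it meets the axes: it crosses the y-axis at the gridline y = 0; the visible x-axis segment lies entirely on the curve.
3. Solving for integer coefficients yields p as stated.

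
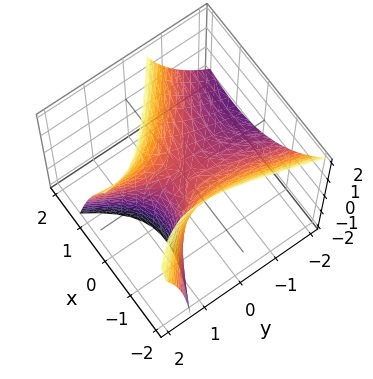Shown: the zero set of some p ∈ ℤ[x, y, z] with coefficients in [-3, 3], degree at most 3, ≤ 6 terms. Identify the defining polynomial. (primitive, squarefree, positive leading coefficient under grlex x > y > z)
(a) deg p = 2.
(b) Against the integer gridlines: it crosses the x-axis at the gridline x = 0; it meets the z-axis at z = 0 (among the integer gridlines); one y-axis crossing is at y = 0.
(c) Matching integer coefficients to the picture gives p.

2*x^2 + 2*x*y - y^2 + 2*y*z - 2*z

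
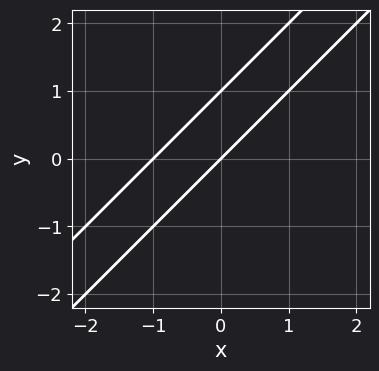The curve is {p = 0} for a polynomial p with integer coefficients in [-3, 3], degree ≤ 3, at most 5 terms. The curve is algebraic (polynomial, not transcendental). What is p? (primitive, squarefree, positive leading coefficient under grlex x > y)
x^2 - 2*x*y + y^2 + x - y

deg p = 2. A generic line meets the curve in up to 2 points.
Observable constraints: the x-axis gridline crossings are at x ∈ {-1, 0}; among the integer gridlines, it crosses the y-axis at y ∈ {0, 1}.
Together with the visible shape, these determine p as stated.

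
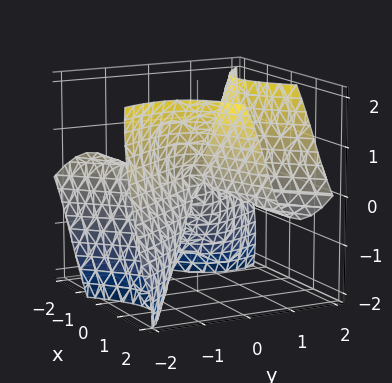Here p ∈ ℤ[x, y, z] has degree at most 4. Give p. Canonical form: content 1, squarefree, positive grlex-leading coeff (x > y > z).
x^3 - 3*x^2*y - 3*x*y*z + 2*y^3 - z^3

1. The degree is 3 — a generic line meets the surface in up to 3 points.
2. Reading off the gridlines: it crosses the z-axis at the gridline z = 0; it crosses the x-axis at the gridline x = 0; it meets the y-axis at y = 0 (among the integer gridlines).
3. Matching integer coefficients to the picture gives p.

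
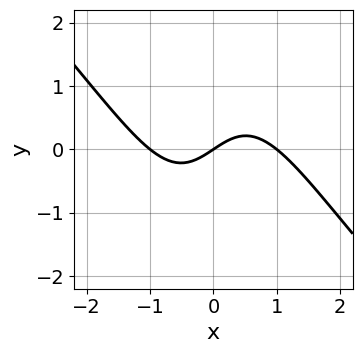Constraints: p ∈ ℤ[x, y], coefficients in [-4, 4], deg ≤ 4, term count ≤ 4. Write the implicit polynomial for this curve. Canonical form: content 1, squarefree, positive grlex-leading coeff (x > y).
2*x^3 + 2*x^2*y - 2*x + 3*y

First, deg p = 3. A generic line meets the curve in up to 3 points.
Then, against the integer gridlines: one y-axis crossing is at y = 0; the x-axis gridline crossings are at x ∈ {-1, 0, 1}.
Finally, putting this together gives p.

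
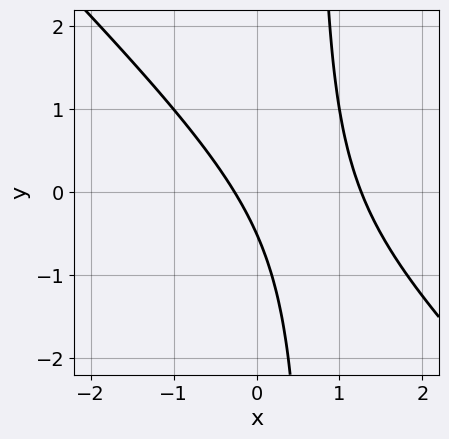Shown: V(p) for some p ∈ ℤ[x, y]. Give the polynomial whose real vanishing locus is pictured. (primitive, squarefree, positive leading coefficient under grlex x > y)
Degree: a generic line meets the curve in up to 2 points, so deg p = 2.
Matching integer coefficients to the picture gives p.

3*x^2 + 3*x*y - 3*x - 2*y - 1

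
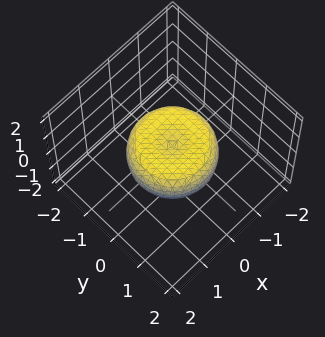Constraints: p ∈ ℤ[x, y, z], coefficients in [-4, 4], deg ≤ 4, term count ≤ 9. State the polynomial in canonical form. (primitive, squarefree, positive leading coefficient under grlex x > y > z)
2*x^4 + 4*x^2*y^2 + 2*y^4 - 2*x^2 - 2*y^2 + 3*z^2 - 1

The degree is 4 — no degree-3 surface has this shape.
Symmetry: every cross-section ⟂ z is a circle, so x, y appear only via x² + y².
Observable constraints: a circular section at z = 0 has radius between 1 and 2.
Together with the visible shape, these determine p as stated.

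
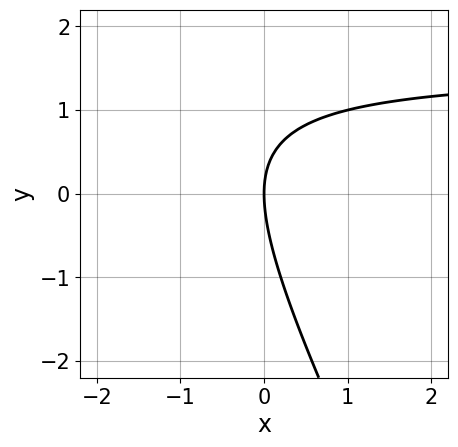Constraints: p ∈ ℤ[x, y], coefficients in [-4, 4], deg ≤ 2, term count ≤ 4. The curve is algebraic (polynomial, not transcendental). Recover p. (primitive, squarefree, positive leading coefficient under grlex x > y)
2*x*y + y^2 - 3*x

First, the degree is 2 — the shape is more complex than any degree-1 curve.
Next, from the visible intercepts: it meets the y-axis at y = 0 (among the integer gridlines); one x-axis crossing is at x = 0.
Finally, together with the visible shape, these determine p as stated.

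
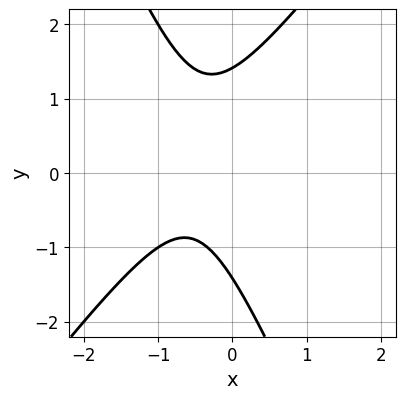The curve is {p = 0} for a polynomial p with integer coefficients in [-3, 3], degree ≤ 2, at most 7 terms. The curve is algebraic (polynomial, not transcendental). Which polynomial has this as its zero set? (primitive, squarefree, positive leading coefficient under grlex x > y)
3*x^2 - x*y - y^2 + 3*x + 2

Degree: no degree-1 curve has this shape, so deg p = 2.
Against the integer gridlines: no x-intercept at any integer in the box.
Assembling these constraints gives the stated polynomial.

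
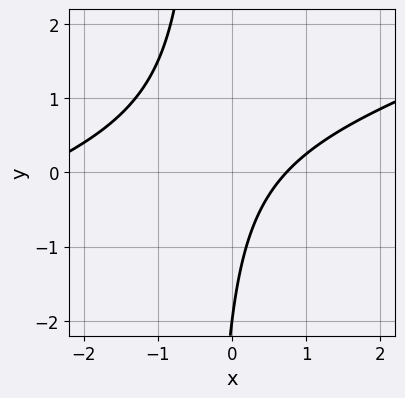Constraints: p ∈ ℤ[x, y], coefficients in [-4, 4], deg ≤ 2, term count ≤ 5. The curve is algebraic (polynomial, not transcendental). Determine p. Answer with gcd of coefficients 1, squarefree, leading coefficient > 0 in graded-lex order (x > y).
x^2 - 3*x*y + 2*x - y - 2

First, the degree is 2 — a generic line meets the curve in up to 2 points.
Then, reading off the gridlines: one y-axis crossing is at y = -2.
Finally, these observations pin down the coefficients.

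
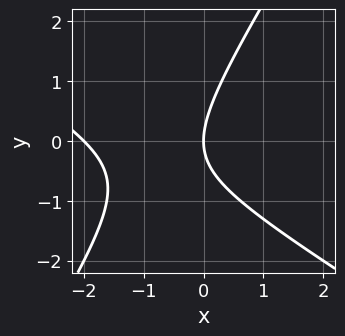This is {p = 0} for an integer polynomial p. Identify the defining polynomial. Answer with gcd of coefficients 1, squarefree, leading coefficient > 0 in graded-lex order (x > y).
x^2 + x*y - y^2 + 2*x

deg p = 2. The shape is more complex than any degree-1 curve.
From the axis intercepts and sections: among the integer gridlines, it crosses the x-axis at x ∈ {-2, 0}; it crosses the y-axis at the gridline y = 0.
These observations pin down the coefficients.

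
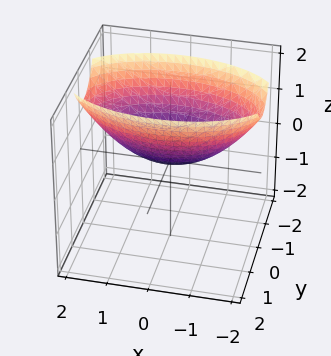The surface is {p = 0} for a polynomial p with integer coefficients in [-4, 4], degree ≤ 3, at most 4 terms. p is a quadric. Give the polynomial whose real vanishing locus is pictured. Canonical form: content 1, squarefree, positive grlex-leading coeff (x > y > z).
x^2 + 3*y^2 - 3*z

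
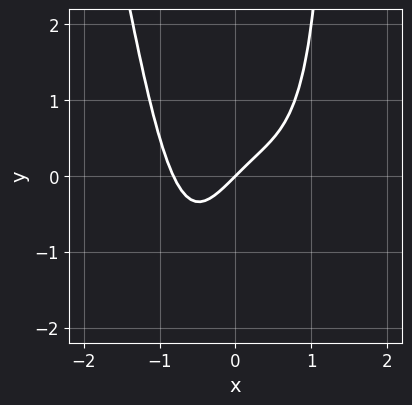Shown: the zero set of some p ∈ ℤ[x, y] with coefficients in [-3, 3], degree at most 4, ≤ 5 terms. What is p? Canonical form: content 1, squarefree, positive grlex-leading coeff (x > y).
1. deg p = 4. No degree-3 curve has this shape.
2. From the visible intercepts: it meets the x-axis at x = 0 (among the integer gridlines); it crosses the y-axis at the gridline y = 0.
3. Solving for integer coefficients yields p as stated.

3*x^4 + x^3*y - 2*x^3 + 3*x - 3*y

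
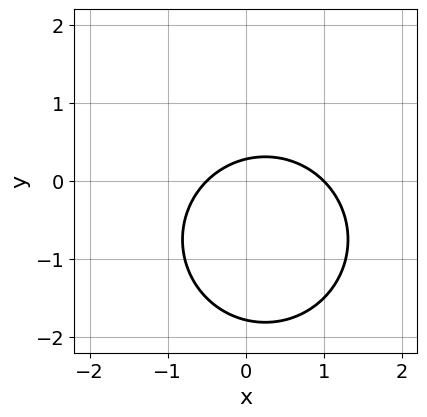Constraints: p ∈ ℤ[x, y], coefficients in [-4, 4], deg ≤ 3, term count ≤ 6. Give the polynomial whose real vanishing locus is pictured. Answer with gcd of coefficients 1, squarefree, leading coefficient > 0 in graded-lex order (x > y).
2*x^2 + 2*y^2 - x + 3*y - 1

First, the degree is 2 — no degree-1 curve has this shape.
Next, observable constraints: it meets the x-axis at x = 1 (among the integer gridlines).
Finally, assembling these constraints gives the stated polynomial.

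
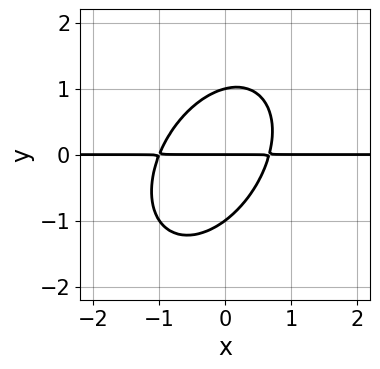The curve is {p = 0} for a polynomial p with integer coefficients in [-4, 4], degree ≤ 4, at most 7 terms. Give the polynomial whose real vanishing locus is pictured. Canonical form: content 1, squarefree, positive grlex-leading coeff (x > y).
(a) Degree: the shape is more complex than any degree-2 curve, so deg p = 3.
(b) Observable constraints: the visible x-axis segment lies entirely on the curve; among the integer gridlines, it crosses the y-axis at y ∈ {-1, 0, 1}.
(c) Matching integer coefficients to the picture gives p.

3*x^2*y - 2*x*y^2 + 2*y^3 + x*y - 2*y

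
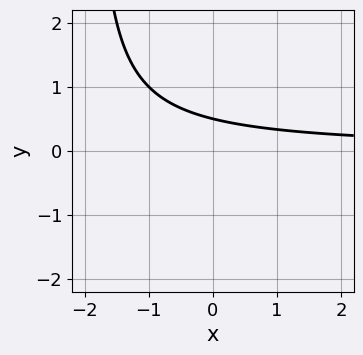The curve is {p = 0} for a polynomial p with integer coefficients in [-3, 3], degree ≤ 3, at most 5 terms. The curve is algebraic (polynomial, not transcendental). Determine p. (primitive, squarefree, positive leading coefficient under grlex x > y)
x*y + 2*y - 1

(a) Degree: a generic line meets the curve in up to 2 points, so deg p = 2.
(b) Checking where it meets the axes: the curve avoids every integer x-axis point in the box.
(c) Assembling these constraints gives the stated polynomial.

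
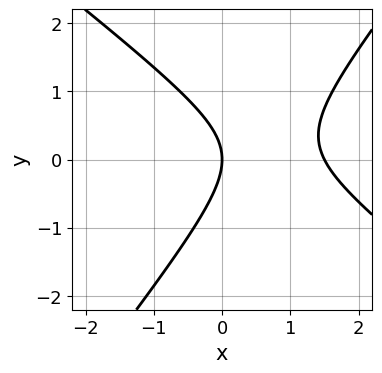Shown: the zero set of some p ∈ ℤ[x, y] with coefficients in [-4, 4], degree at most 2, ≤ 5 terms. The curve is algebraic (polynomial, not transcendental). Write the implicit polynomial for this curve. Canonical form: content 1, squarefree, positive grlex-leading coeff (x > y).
2*x^2 + x*y - 2*y^2 - 3*x

1. Degree: a generic line meets the curve in up to 2 points, so deg p = 2.
2. From the axis intercepts and sections: it crosses the y-axis at the gridline y = 0; one x-axis crossing is at x = 0.
3. Solving for integer coefficients yields p as stated.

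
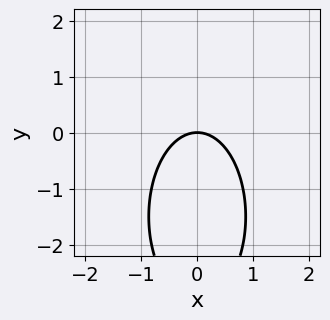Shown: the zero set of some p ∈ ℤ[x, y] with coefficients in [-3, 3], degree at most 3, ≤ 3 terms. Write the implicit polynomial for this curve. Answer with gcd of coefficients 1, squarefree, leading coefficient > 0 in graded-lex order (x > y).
3*x^2 + y^2 + 3*y

First, the degree is 2 — the shape is more complex than any degree-1 curve.
Then, symmetries: it's symmetric under x → −x, forcing even powers of x.
Then, checking where it meets the axes: it meets the x-axis at x = 0 (among the integer gridlines); one y-axis crossing is at y = 0.
Finally, together with the visible shape, these determine p as stated.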